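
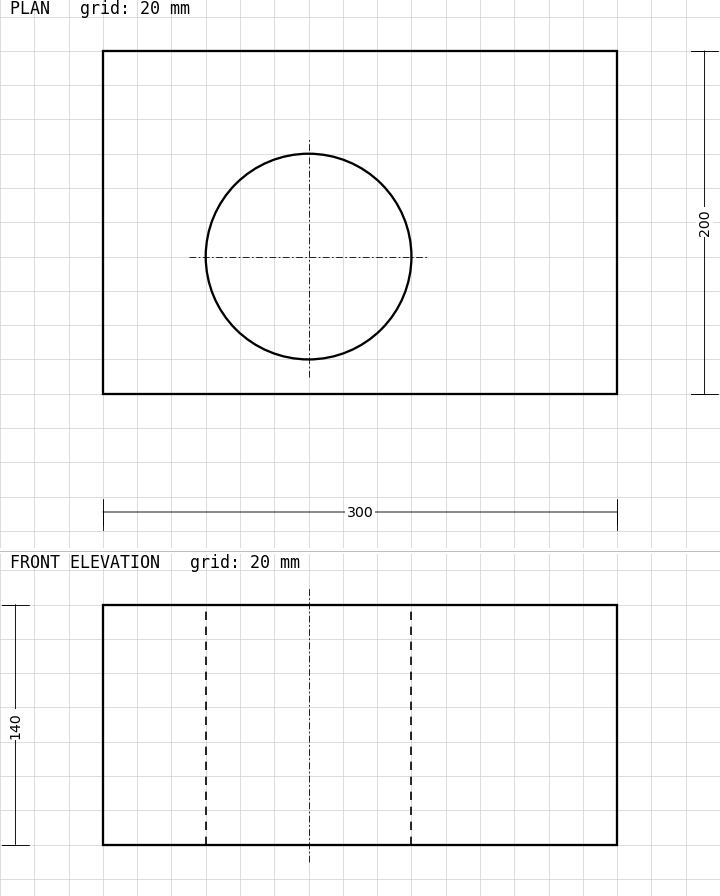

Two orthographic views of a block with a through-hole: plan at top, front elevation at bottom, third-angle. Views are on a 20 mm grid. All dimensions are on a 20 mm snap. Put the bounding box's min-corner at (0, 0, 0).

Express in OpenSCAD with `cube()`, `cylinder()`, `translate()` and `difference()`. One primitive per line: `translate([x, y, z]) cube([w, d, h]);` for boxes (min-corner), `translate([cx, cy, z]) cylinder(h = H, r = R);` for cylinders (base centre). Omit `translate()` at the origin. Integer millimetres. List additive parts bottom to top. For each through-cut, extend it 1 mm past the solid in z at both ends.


difference() {
  cube([300, 200, 140]);
  translate([120, 80, -1]) cylinder(h = 142, r = 60);
}


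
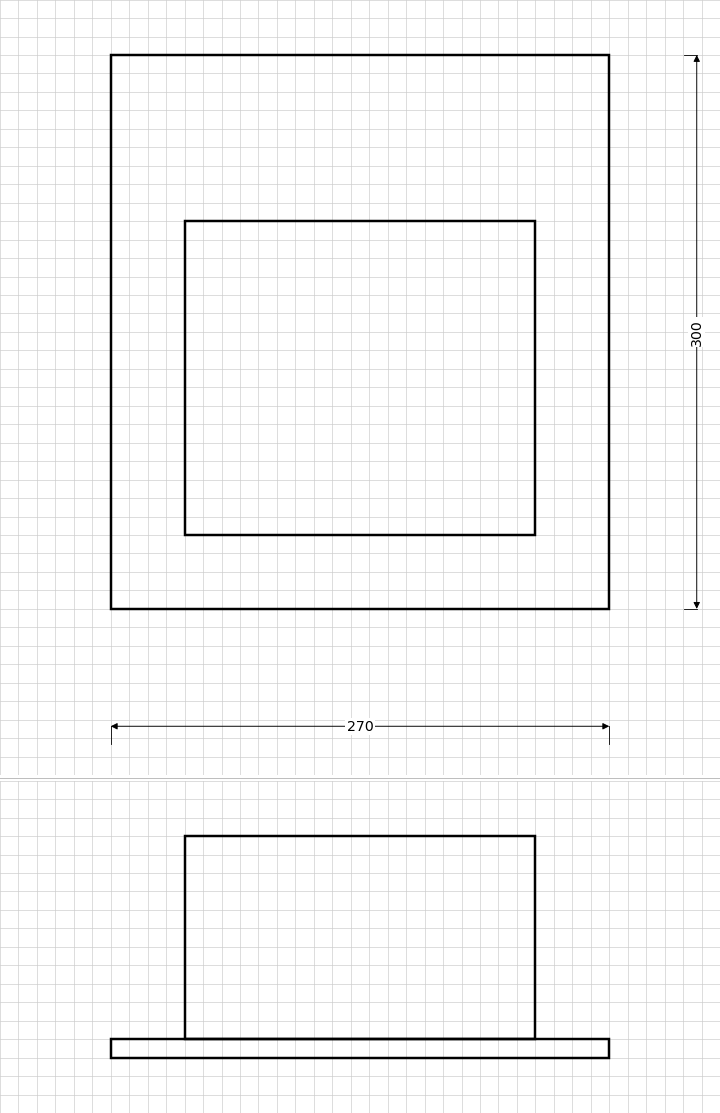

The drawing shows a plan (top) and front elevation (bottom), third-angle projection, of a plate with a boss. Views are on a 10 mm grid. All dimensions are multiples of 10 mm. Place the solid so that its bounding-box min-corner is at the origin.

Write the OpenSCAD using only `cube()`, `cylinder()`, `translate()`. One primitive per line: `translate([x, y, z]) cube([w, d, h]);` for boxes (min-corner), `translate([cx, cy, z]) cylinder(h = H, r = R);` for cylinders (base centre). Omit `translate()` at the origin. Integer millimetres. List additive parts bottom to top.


cube([270, 300, 10]);
translate([40, 40, 10]) cube([190, 170, 110]);


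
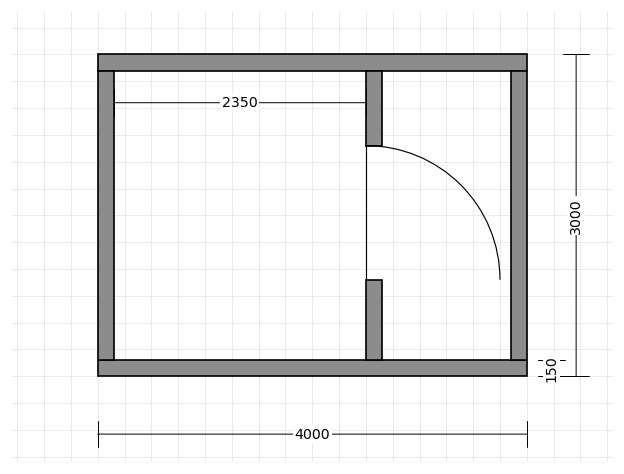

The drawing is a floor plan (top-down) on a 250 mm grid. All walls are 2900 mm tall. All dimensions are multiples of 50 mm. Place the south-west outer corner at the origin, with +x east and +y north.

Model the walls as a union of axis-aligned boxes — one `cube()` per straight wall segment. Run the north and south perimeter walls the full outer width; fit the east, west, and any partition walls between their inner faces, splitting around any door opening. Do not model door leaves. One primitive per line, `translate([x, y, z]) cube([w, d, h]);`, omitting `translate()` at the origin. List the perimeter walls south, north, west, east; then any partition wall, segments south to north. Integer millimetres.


cube([4000, 150, 2900]);
translate([0, 2850, 0]) cube([4000, 150, 2900]);
translate([0, 150, 0]) cube([150, 2700, 2900]);
translate([3850, 150, 0]) cube([150, 2700, 2900]);
translate([2500, 150, 0]) cube([150, 750, 2900]);
translate([2500, 2150, 0]) cube([150, 700, 2900]);


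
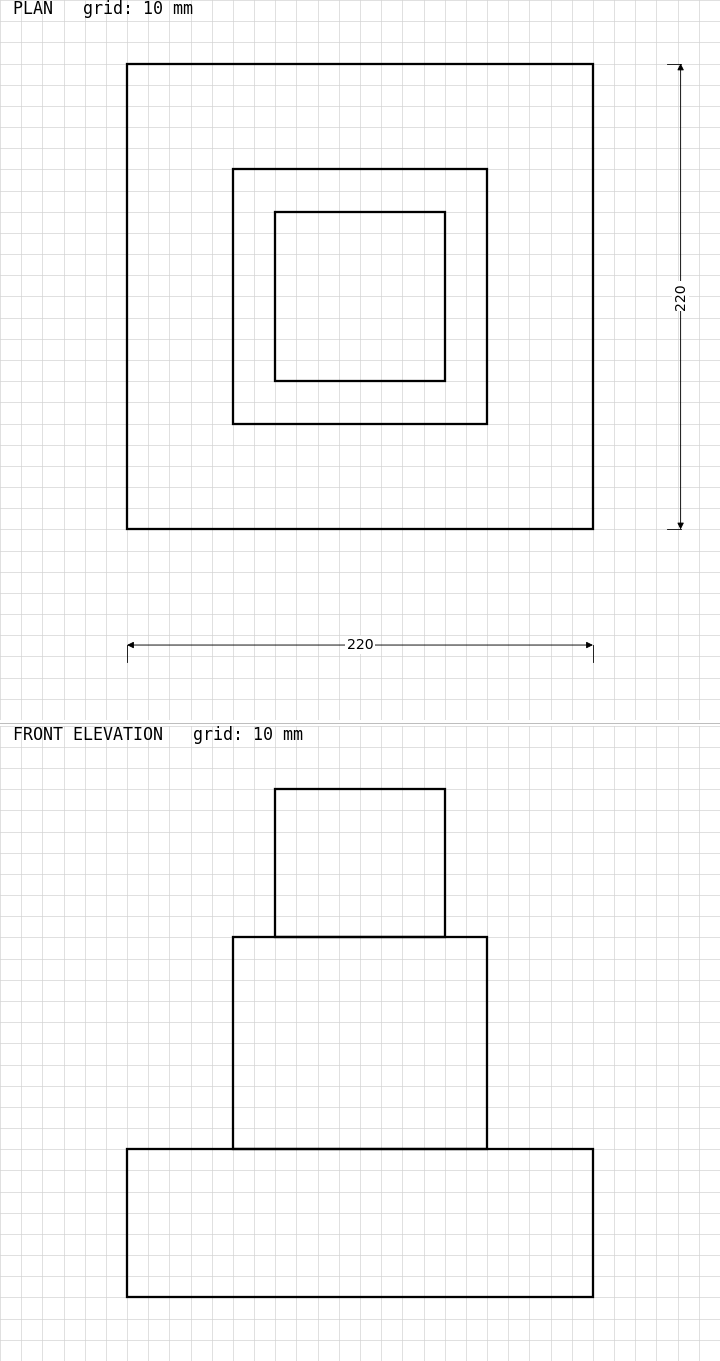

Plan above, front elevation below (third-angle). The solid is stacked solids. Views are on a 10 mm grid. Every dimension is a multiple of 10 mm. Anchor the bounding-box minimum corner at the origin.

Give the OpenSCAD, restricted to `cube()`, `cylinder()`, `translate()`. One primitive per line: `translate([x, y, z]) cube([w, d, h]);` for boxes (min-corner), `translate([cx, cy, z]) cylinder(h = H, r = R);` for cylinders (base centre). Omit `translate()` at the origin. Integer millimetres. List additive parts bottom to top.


cube([220, 220, 70]);
translate([50, 50, 70]) cube([120, 120, 100]);
translate([70, 70, 170]) cube([80, 80, 70]);


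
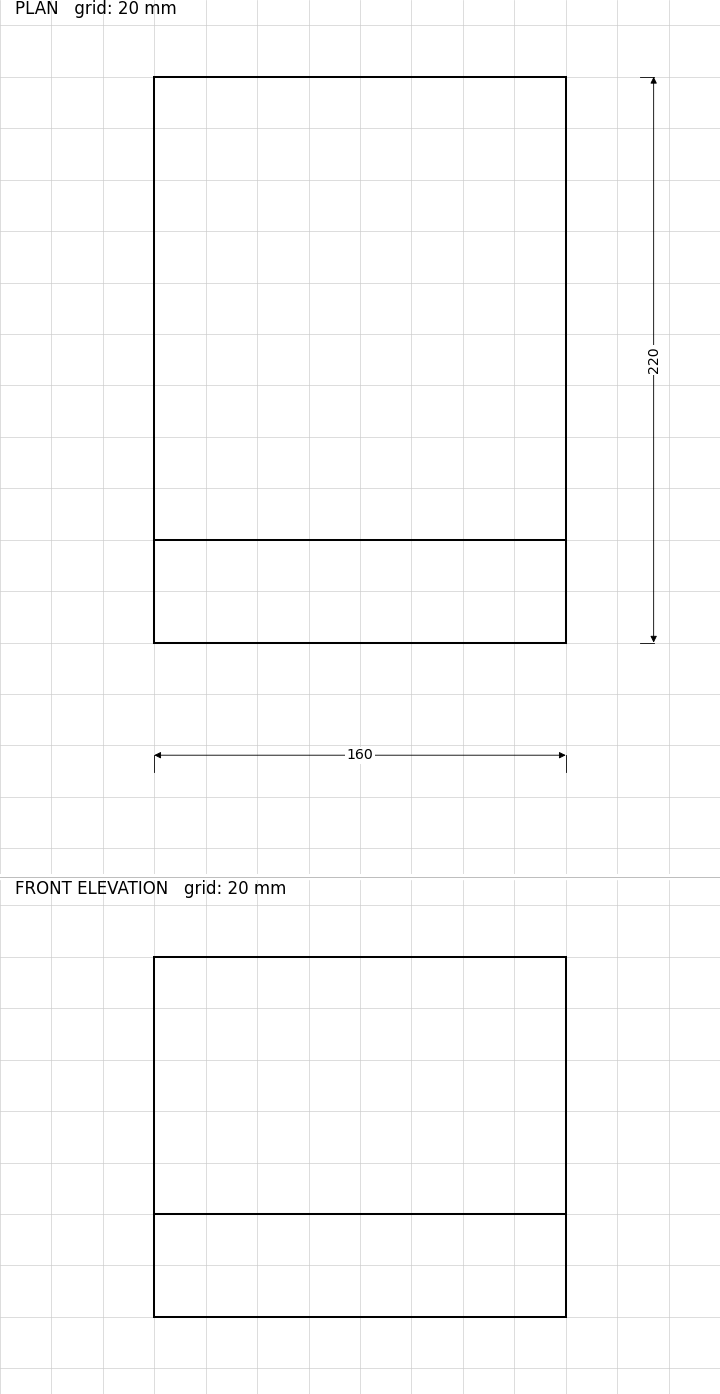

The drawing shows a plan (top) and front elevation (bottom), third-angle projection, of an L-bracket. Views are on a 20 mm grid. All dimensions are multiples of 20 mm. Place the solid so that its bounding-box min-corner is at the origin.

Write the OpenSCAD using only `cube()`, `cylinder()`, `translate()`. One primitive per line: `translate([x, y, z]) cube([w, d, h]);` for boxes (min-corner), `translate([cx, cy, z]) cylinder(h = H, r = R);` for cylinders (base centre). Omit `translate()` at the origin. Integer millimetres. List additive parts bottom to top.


cube([160, 220, 40]);
translate([0, 0, 40]) cube([160, 40, 100]);


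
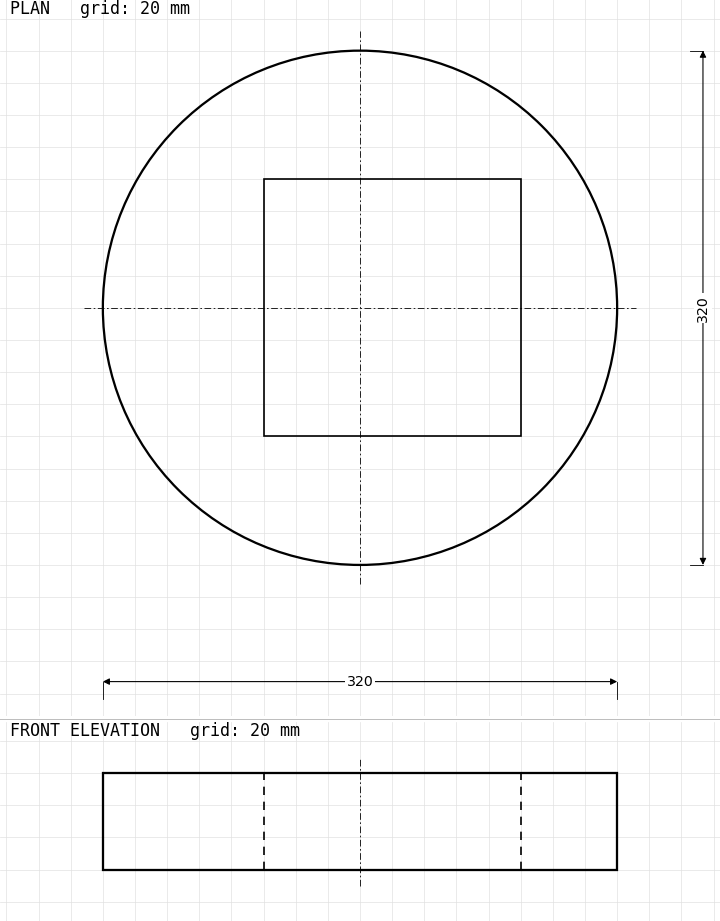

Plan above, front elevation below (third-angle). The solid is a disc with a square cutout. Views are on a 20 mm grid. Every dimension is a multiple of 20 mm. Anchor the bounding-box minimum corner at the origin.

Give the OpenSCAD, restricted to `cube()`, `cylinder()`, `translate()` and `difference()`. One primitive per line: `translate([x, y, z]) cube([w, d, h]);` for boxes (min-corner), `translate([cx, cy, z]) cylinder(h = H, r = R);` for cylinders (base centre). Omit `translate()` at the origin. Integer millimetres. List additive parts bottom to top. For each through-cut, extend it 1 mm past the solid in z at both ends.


difference() {
  translate([160, 160, 0]) cylinder(h = 60, r = 160);
  translate([100, 80, -1]) cube([160, 160, 62]);
}


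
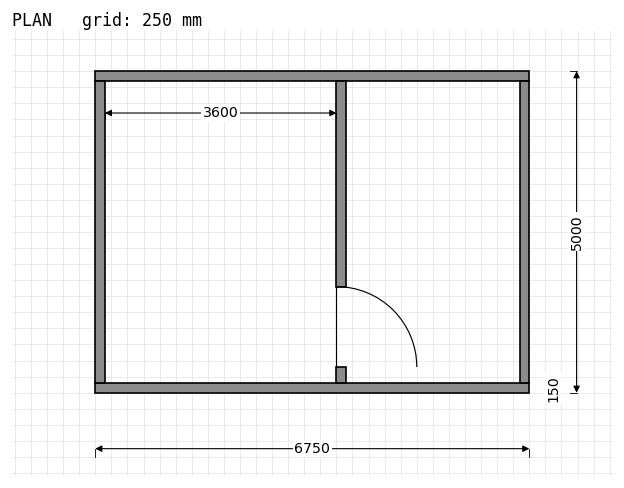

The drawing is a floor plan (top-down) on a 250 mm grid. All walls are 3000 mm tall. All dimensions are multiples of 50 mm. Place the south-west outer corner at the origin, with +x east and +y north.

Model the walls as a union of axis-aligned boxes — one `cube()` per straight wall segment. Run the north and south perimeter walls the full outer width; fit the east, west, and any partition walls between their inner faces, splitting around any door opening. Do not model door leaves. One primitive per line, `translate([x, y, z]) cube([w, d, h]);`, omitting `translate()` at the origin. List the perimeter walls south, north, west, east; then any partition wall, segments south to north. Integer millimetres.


cube([6750, 150, 3000]);
translate([0, 4850, 0]) cube([6750, 150, 3000]);
translate([0, 150, 0]) cube([150, 4700, 3000]);
translate([6600, 150, 0]) cube([150, 4700, 3000]);
translate([3750, 150, 0]) cube([150, 250, 3000]);
translate([3750, 1650, 0]) cube([150, 3200, 3000]);


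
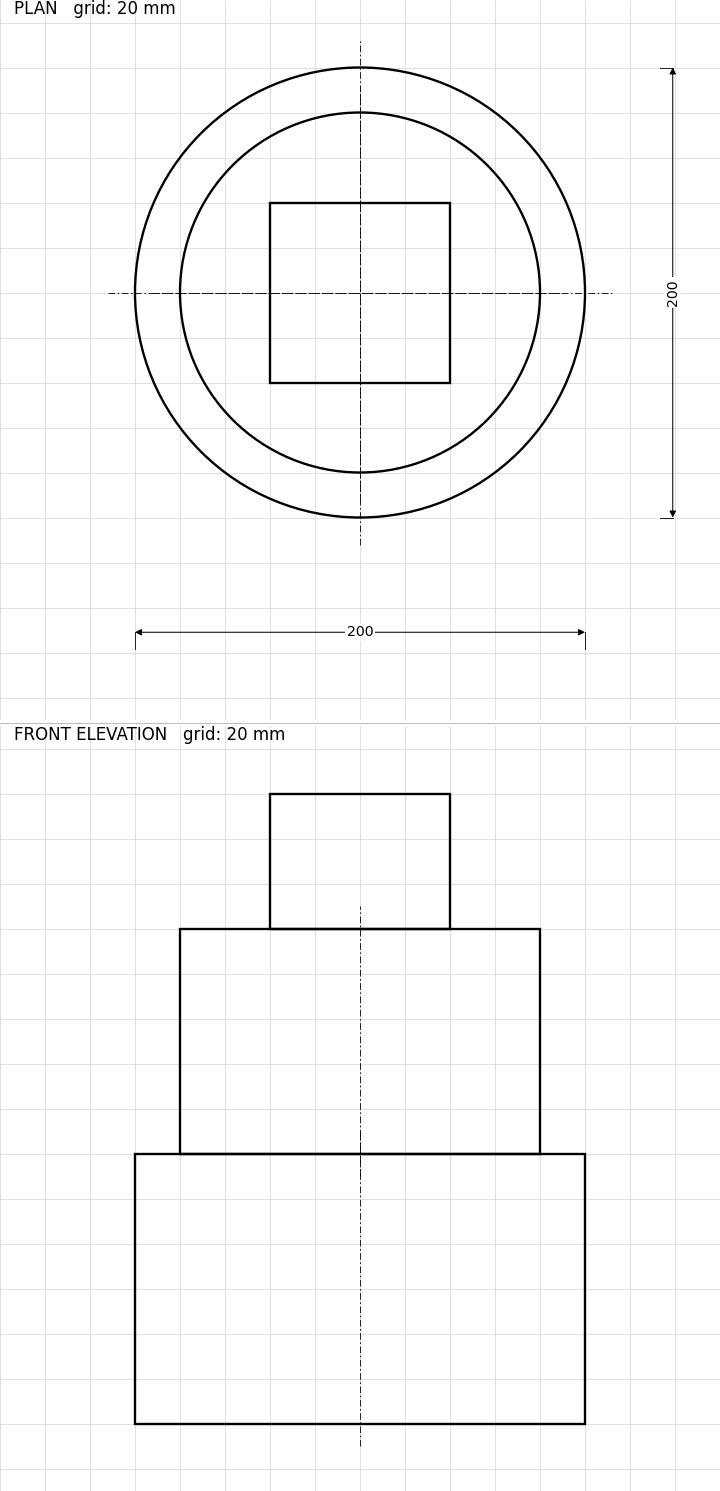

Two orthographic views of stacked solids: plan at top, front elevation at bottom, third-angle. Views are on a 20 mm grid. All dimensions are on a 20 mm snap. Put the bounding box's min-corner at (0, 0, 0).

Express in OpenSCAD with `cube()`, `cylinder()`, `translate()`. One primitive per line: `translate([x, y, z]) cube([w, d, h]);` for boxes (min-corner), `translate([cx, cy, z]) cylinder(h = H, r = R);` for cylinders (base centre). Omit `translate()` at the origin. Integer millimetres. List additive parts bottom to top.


translate([100, 100, 0]) cylinder(h = 120, r = 100);
translate([100, 100, 120]) cylinder(h = 100, r = 80);
translate([60, 60, 220]) cube([80, 80, 60]);


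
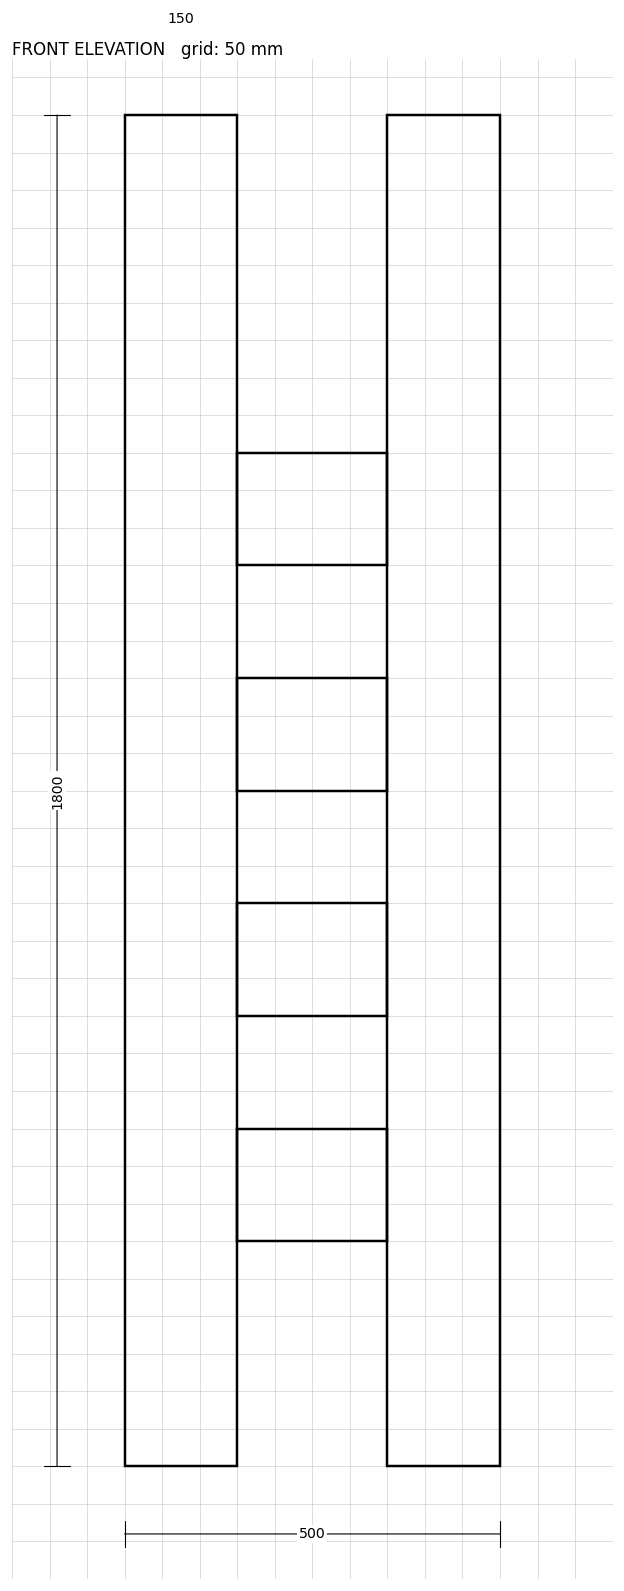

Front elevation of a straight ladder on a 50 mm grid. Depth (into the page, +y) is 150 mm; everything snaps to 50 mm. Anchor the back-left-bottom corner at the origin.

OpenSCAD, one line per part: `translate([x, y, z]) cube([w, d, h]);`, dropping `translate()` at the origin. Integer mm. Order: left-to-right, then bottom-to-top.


cube([150, 150, 1800]);
translate([150, 0, 300]) cube([200, 150, 150]);
translate([150, 0, 600]) cube([200, 150, 150]);
translate([150, 0, 900]) cube([200, 150, 150]);
translate([150, 0, 1200]) cube([200, 150, 150]);
translate([350, 0, 0]) cube([150, 150, 1800]);


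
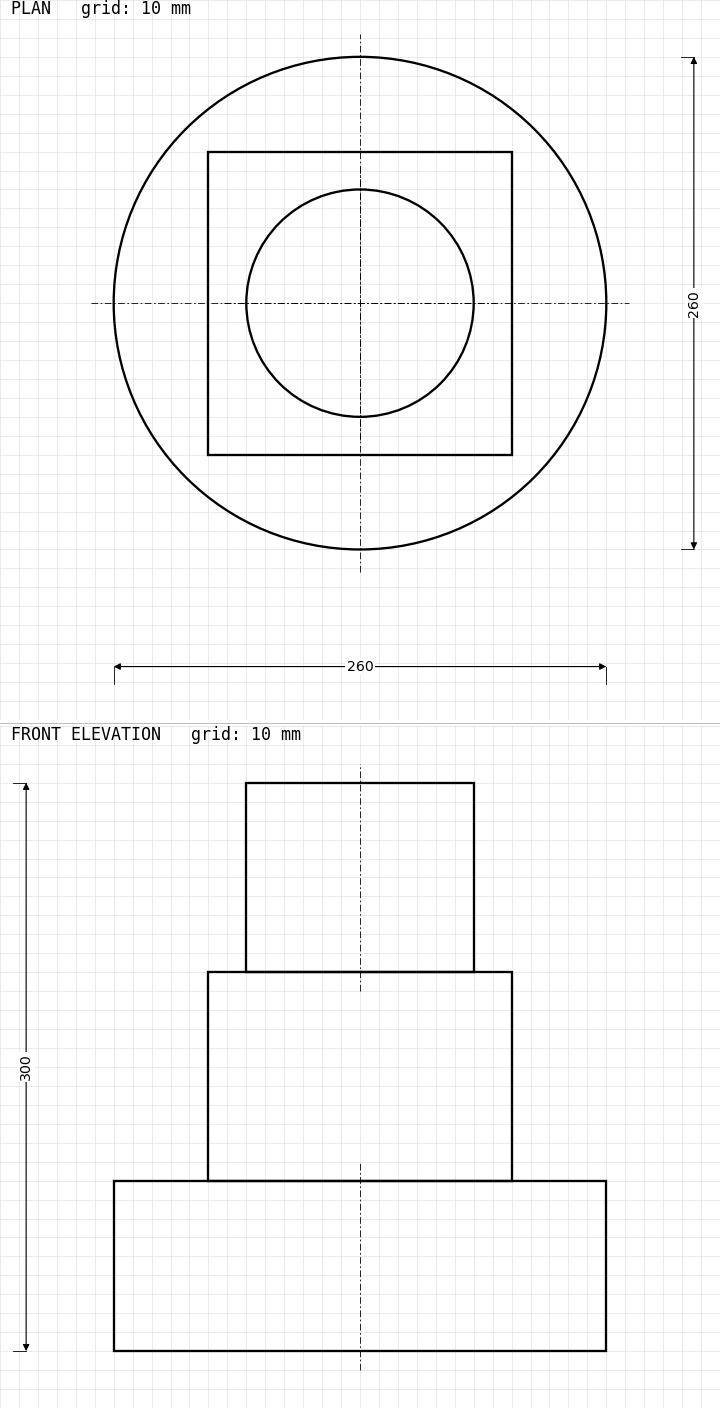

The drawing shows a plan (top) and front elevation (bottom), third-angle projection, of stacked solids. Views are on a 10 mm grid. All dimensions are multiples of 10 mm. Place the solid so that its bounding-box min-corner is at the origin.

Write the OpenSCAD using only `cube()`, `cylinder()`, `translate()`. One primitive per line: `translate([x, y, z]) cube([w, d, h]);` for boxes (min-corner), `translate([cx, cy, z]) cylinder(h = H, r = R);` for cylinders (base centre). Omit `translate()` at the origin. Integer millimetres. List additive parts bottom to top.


translate([130, 130, 0]) cylinder(h = 90, r = 130);
translate([50, 50, 90]) cube([160, 160, 110]);
translate([130, 130, 200]) cylinder(h = 100, r = 60);


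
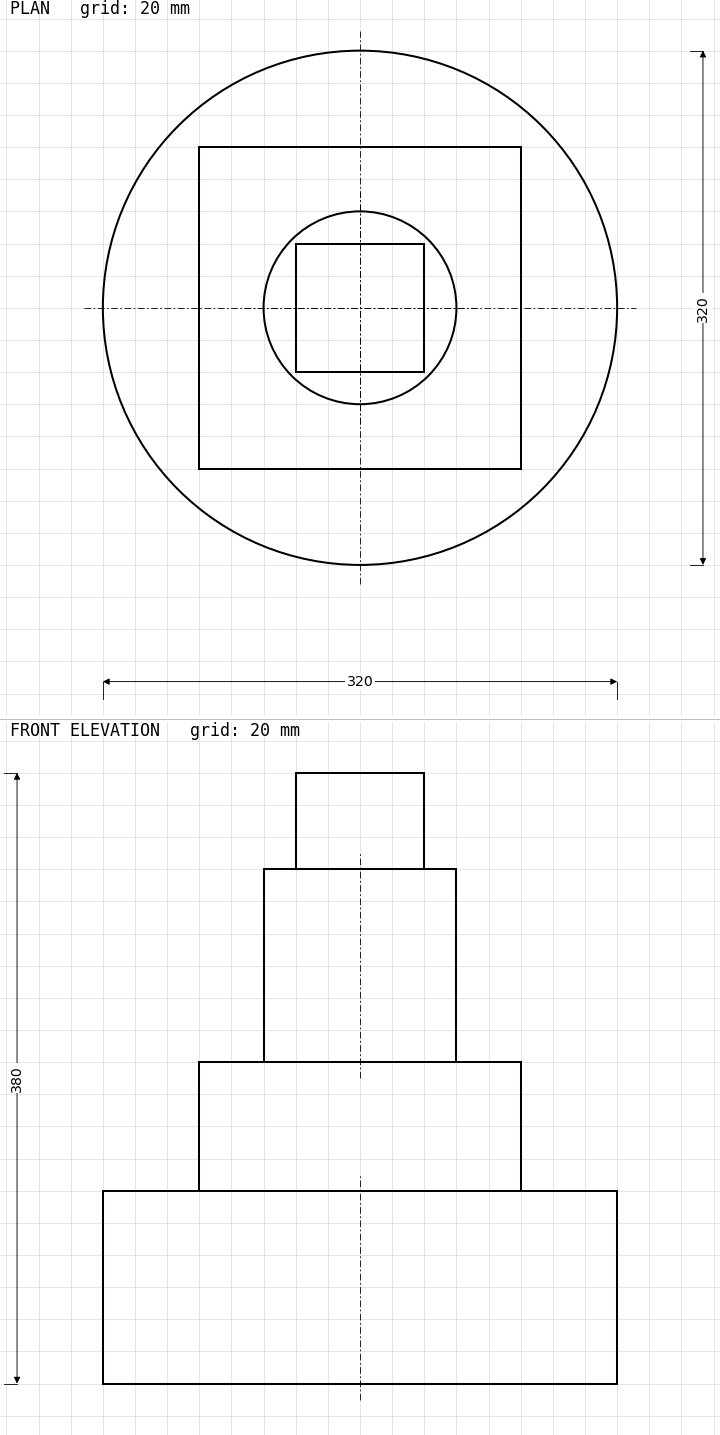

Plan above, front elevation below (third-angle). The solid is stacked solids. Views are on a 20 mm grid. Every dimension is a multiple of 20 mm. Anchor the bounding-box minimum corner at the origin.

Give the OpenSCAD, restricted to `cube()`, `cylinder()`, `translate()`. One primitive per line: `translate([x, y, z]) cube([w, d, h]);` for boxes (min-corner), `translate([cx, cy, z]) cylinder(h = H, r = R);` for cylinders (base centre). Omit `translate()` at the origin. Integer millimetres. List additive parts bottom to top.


translate([160, 160, 0]) cylinder(h = 120, r = 160);
translate([60, 60, 120]) cube([200, 200, 80]);
translate([160, 160, 200]) cylinder(h = 120, r = 60);
translate([120, 120, 320]) cube([80, 80, 60]);


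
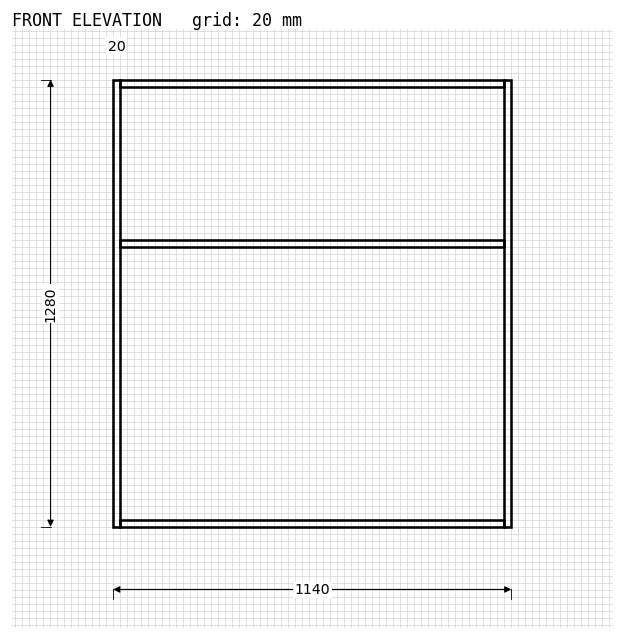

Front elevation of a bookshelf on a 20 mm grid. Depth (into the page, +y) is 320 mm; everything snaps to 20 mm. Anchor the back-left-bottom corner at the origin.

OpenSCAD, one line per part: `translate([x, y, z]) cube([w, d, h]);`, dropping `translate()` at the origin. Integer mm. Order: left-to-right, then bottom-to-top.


cube([20, 320, 1280]);
translate([20, 0, 0]) cube([1100, 320, 20]);
translate([20, 0, 800]) cube([1100, 320, 20]);
translate([20, 0, 1260]) cube([1100, 320, 20]);
translate([1120, 0, 0]) cube([20, 320, 1280]);


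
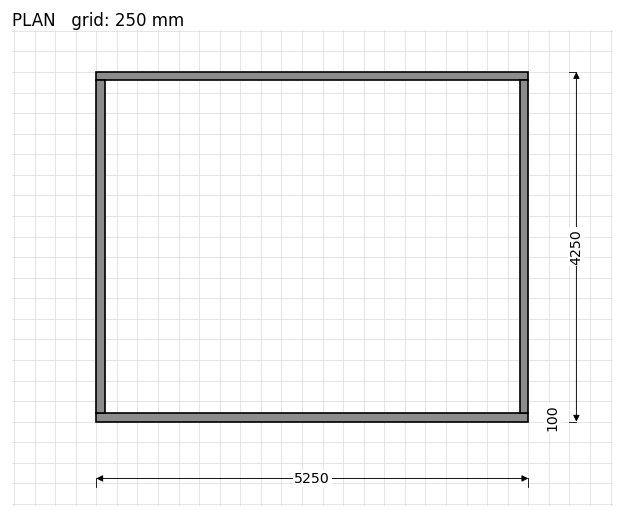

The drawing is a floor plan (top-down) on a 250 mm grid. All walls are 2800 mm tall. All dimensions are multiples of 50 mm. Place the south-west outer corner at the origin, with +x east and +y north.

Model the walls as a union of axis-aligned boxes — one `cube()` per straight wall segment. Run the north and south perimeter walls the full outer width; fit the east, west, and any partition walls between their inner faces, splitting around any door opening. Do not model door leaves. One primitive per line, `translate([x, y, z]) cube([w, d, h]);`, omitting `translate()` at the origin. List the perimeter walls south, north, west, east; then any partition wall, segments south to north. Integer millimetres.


cube([5250, 100, 2800]);
translate([0, 4150, 0]) cube([5250, 100, 2800]);
translate([0, 100, 0]) cube([100, 4050, 2800]);
translate([5150, 100, 0]) cube([100, 4050, 2800]);


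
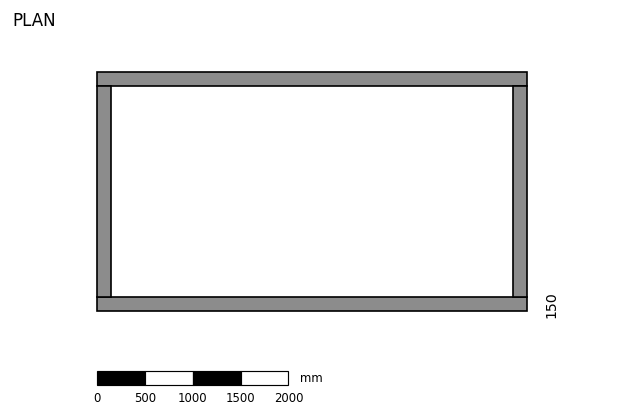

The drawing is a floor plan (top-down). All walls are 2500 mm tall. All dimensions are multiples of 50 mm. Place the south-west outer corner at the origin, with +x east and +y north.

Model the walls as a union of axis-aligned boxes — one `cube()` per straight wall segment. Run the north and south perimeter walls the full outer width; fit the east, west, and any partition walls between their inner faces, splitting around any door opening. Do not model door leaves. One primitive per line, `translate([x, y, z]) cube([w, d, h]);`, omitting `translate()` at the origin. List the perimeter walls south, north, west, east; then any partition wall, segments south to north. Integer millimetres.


cube([4500, 150, 2500]);
translate([0, 2350, 0]) cube([4500, 150, 2500]);
translate([0, 150, 0]) cube([150, 2200, 2500]);
translate([4350, 150, 0]) cube([150, 2200, 2500]);


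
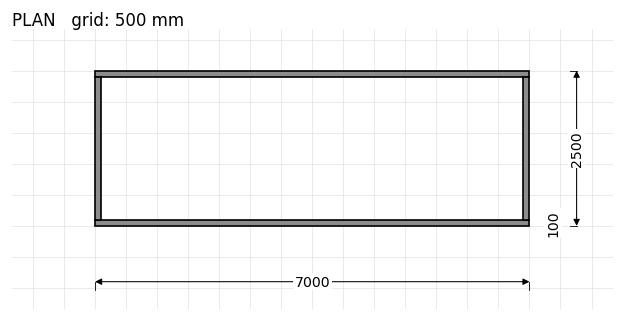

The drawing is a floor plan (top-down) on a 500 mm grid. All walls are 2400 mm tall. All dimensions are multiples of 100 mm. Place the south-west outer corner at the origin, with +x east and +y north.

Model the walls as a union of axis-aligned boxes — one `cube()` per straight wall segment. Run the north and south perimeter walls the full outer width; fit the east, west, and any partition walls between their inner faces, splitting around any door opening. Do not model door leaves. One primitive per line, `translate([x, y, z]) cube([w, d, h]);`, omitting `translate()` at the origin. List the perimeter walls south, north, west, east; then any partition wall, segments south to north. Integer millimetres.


cube([7000, 100, 2400]);
translate([0, 2400, 0]) cube([7000, 100, 2400]);
translate([0, 100, 0]) cube([100, 2300, 2400]);
translate([6900, 100, 0]) cube([100, 2300, 2400]);


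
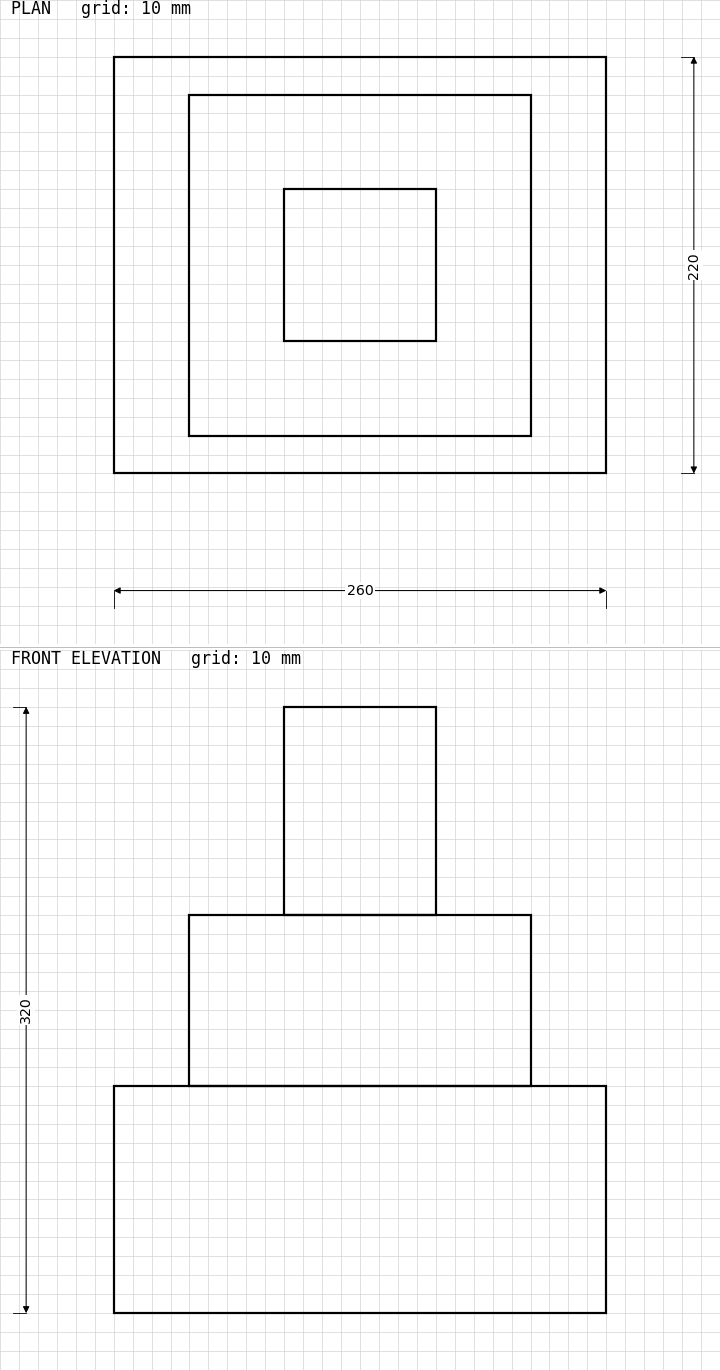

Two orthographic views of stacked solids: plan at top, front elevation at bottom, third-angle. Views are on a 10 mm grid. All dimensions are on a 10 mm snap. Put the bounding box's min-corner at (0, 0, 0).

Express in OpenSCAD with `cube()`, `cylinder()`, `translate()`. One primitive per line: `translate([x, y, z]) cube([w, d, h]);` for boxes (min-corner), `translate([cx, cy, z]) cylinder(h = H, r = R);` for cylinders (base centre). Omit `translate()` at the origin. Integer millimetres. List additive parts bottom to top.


cube([260, 220, 120]);
translate([40, 20, 120]) cube([180, 180, 90]);
translate([90, 70, 210]) cube([80, 80, 110]);


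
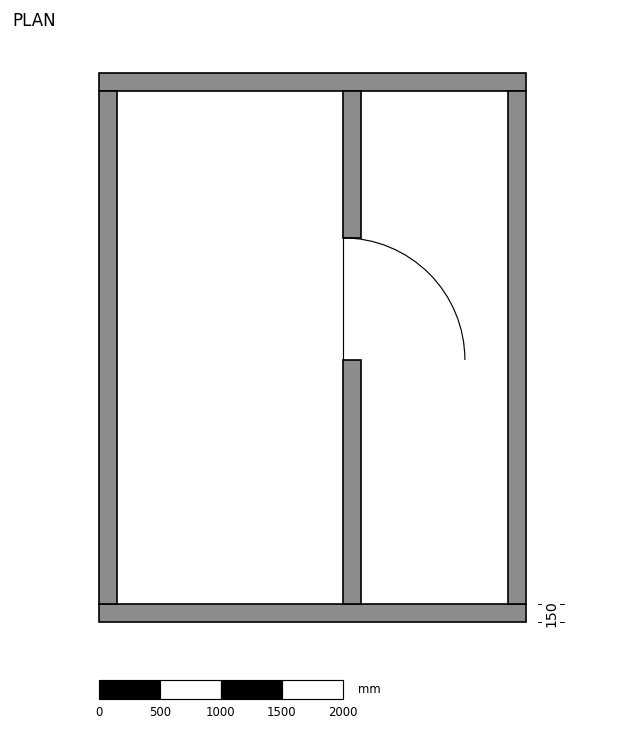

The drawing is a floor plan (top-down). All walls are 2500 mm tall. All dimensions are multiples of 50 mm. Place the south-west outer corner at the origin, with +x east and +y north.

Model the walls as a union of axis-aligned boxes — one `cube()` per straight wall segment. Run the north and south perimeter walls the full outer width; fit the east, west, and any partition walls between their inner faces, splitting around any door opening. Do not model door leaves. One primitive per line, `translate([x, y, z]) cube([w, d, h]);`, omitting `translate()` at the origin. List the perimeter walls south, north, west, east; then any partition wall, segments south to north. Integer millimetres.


cube([3500, 150, 2500]);
translate([0, 4350, 0]) cube([3500, 150, 2500]);
translate([0, 150, 0]) cube([150, 4200, 2500]);
translate([3350, 150, 0]) cube([150, 4200, 2500]);
translate([2000, 150, 0]) cube([150, 2000, 2500]);
translate([2000, 3150, 0]) cube([150, 1200, 2500]);


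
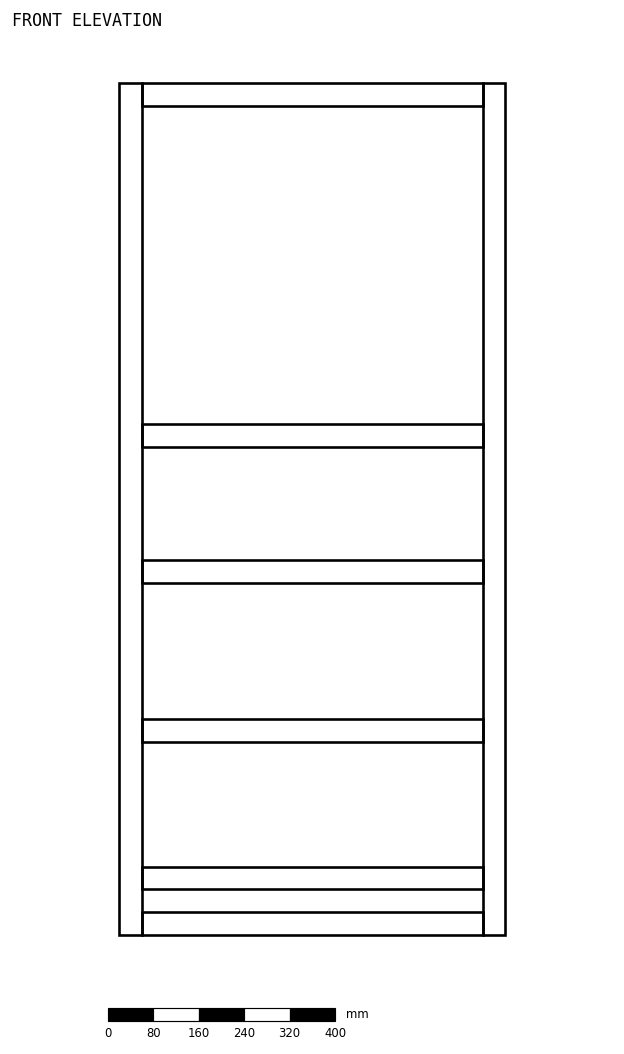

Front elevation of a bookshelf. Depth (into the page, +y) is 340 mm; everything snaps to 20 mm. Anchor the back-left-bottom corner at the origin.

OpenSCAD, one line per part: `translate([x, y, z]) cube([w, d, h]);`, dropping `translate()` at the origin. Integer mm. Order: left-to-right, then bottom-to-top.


cube([40, 340, 1500]);
translate([40, 0, 0]) cube([600, 340, 40]);
translate([40, 0, 80]) cube([600, 340, 40]);
translate([40, 0, 340]) cube([600, 340, 40]);
translate([40, 0, 620]) cube([600, 340, 40]);
translate([40, 0, 860]) cube([600, 340, 40]);
translate([40, 0, 1460]) cube([600, 340, 40]);
translate([640, 0, 0]) cube([40, 340, 1500]);


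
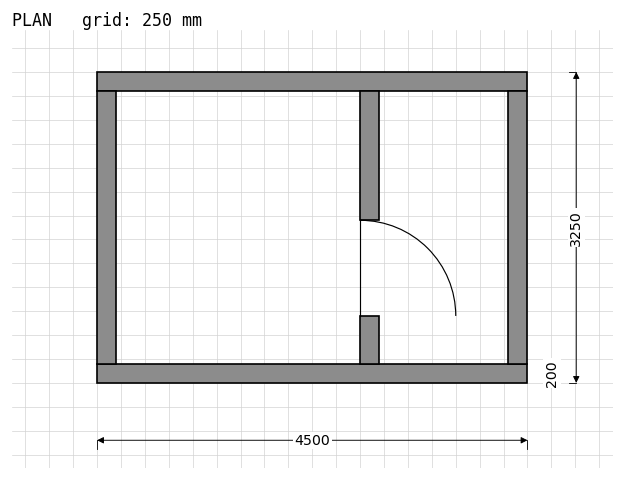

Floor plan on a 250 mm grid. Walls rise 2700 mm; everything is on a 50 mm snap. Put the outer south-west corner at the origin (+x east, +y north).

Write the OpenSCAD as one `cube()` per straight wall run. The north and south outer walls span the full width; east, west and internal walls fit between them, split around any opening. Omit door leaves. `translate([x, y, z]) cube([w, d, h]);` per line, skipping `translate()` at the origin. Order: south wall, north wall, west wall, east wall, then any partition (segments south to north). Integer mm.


cube([4500, 200, 2700]);
translate([0, 3050, 0]) cube([4500, 200, 2700]);
translate([0, 200, 0]) cube([200, 2850, 2700]);
translate([4300, 200, 0]) cube([200, 2850, 2700]);
translate([2750, 200, 0]) cube([200, 500, 2700]);
translate([2750, 1700, 0]) cube([200, 1350, 2700]);


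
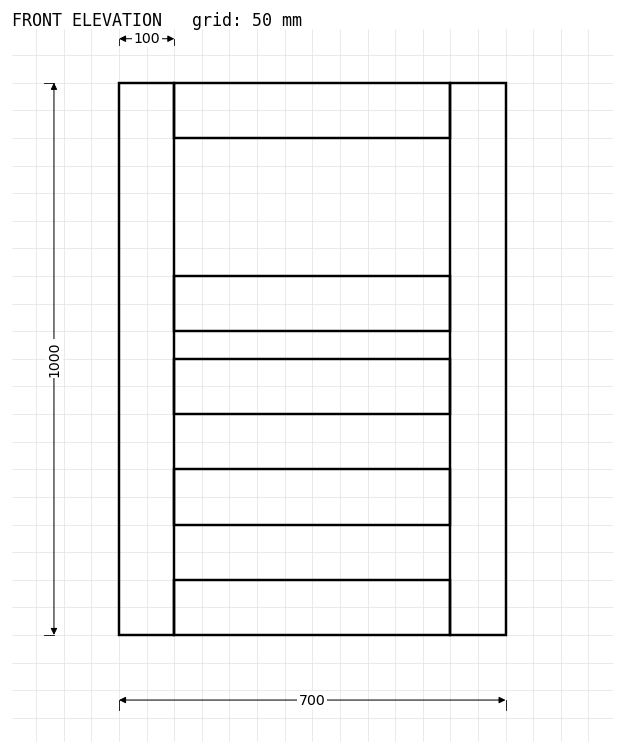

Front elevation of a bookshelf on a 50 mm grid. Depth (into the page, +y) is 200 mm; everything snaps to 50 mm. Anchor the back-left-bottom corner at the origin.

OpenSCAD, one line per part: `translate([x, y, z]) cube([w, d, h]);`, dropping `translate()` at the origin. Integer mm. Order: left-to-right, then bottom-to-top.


cube([100, 200, 1000]);
translate([100, 0, 0]) cube([500, 200, 100]);
translate([100, 0, 200]) cube([500, 200, 100]);
translate([100, 0, 400]) cube([500, 200, 100]);
translate([100, 0, 550]) cube([500, 200, 100]);
translate([100, 0, 900]) cube([500, 200, 100]);
translate([600, 0, 0]) cube([100, 200, 1000]);


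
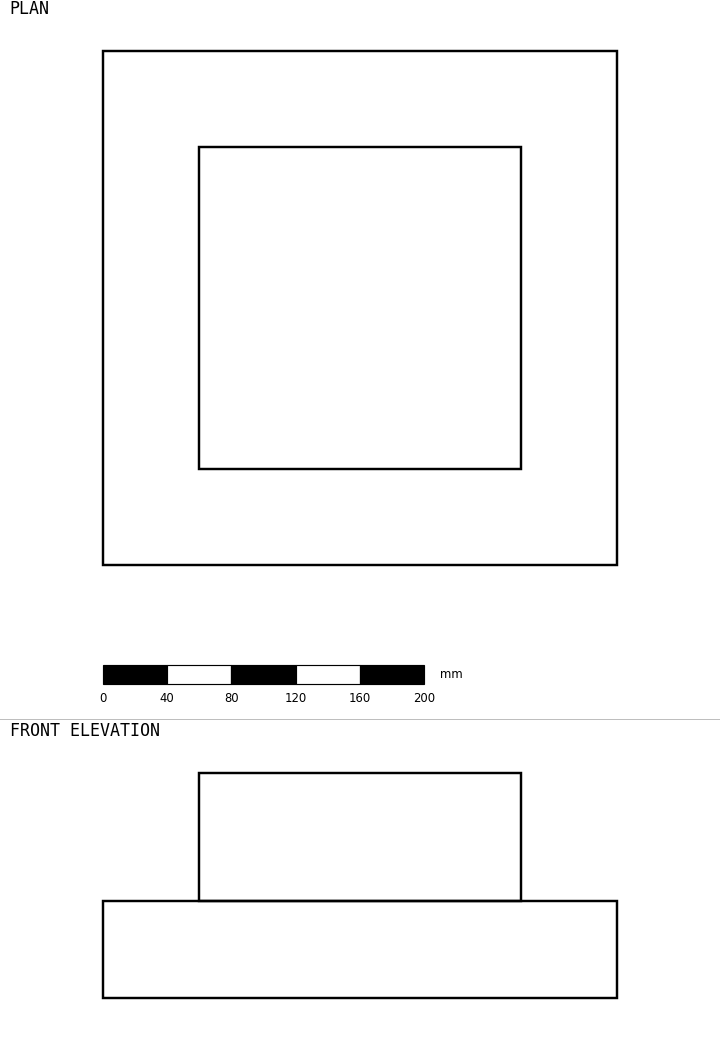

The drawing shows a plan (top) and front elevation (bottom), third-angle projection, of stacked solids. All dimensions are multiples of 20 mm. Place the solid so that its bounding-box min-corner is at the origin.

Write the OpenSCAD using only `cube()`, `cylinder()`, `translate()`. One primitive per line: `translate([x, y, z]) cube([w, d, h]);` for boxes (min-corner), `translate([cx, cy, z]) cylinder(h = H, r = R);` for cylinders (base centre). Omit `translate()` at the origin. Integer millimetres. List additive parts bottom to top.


cube([320, 320, 60]);
translate([60, 60, 60]) cube([200, 200, 80]);


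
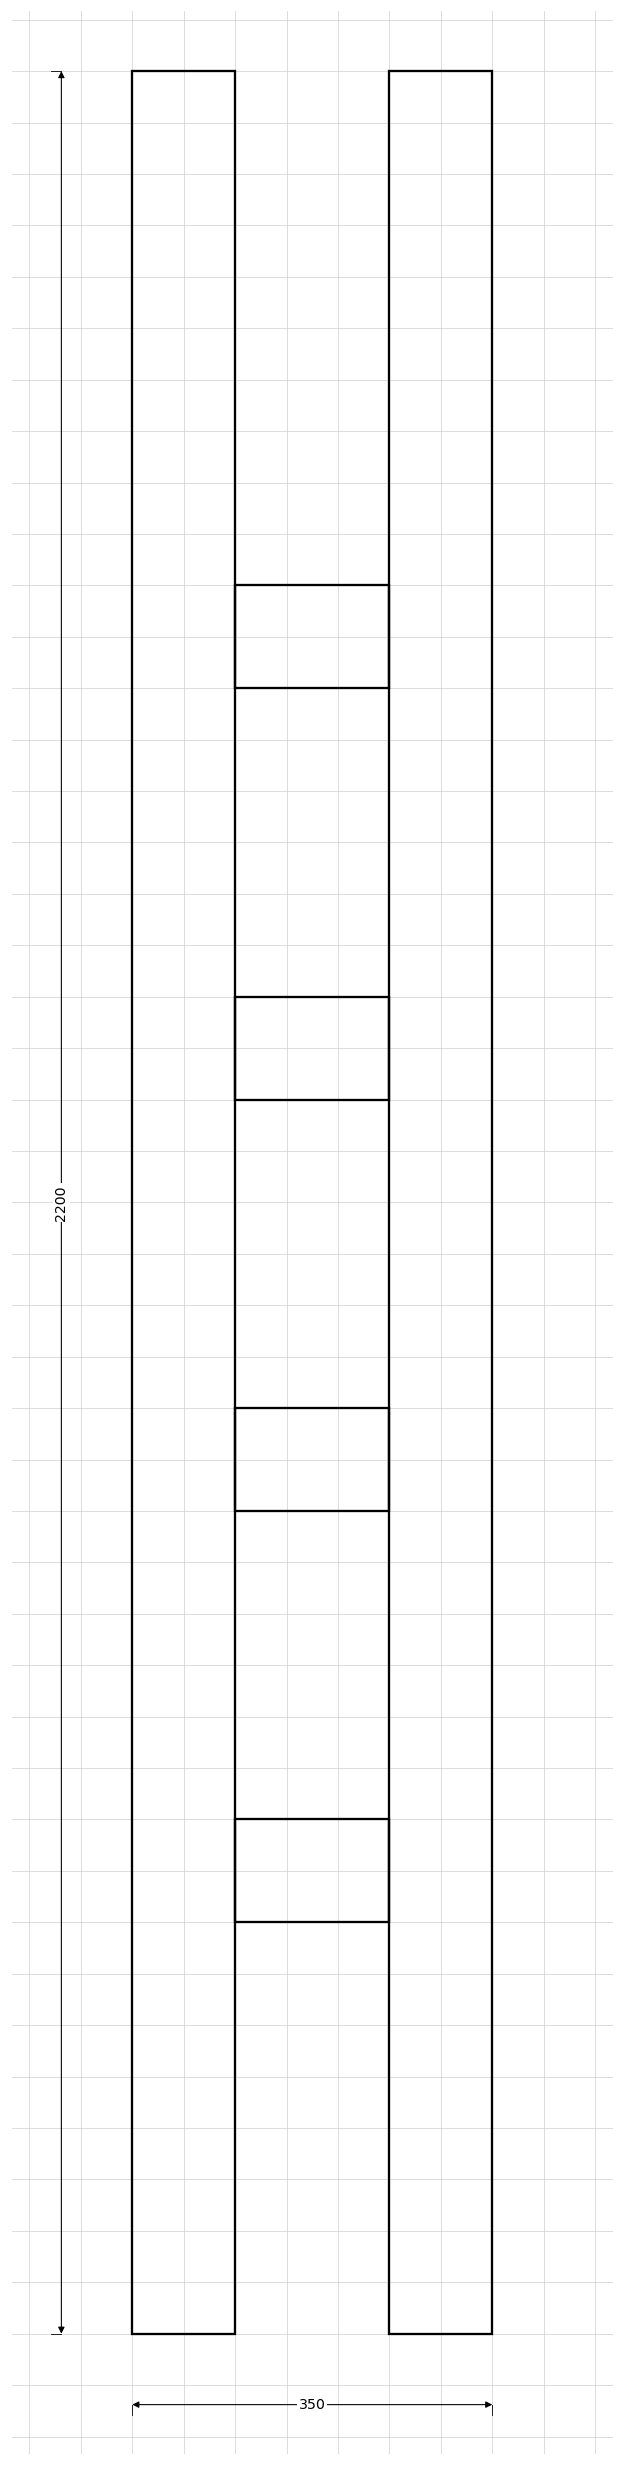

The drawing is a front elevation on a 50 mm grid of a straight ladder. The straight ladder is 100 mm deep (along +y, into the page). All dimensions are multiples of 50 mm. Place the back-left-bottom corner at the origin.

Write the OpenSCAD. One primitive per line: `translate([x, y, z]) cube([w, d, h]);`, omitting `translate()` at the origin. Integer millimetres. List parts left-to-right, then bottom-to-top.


cube([100, 100, 2200]);
translate([100, 0, 400]) cube([150, 100, 100]);
translate([100, 0, 800]) cube([150, 100, 100]);
translate([100, 0, 1200]) cube([150, 100, 100]);
translate([100, 0, 1600]) cube([150, 100, 100]);
translate([250, 0, 0]) cube([100, 100, 2200]);


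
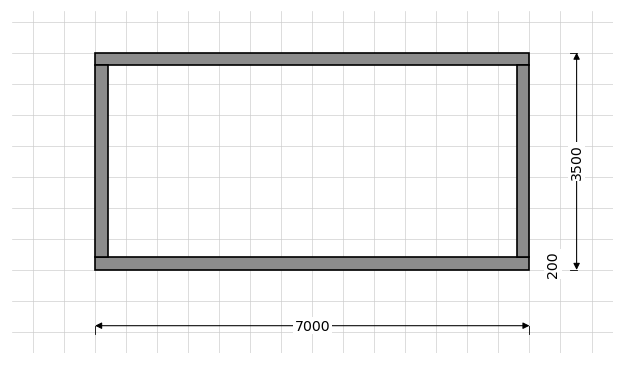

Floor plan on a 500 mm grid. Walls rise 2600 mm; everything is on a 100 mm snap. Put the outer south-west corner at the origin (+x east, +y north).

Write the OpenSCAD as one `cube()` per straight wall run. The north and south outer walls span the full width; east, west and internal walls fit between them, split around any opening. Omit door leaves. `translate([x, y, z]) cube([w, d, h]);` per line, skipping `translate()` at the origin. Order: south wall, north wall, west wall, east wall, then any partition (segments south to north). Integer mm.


cube([7000, 200, 2600]);
translate([0, 3300, 0]) cube([7000, 200, 2600]);
translate([0, 200, 0]) cube([200, 3100, 2600]);
translate([6800, 200, 0]) cube([200, 3100, 2600]);


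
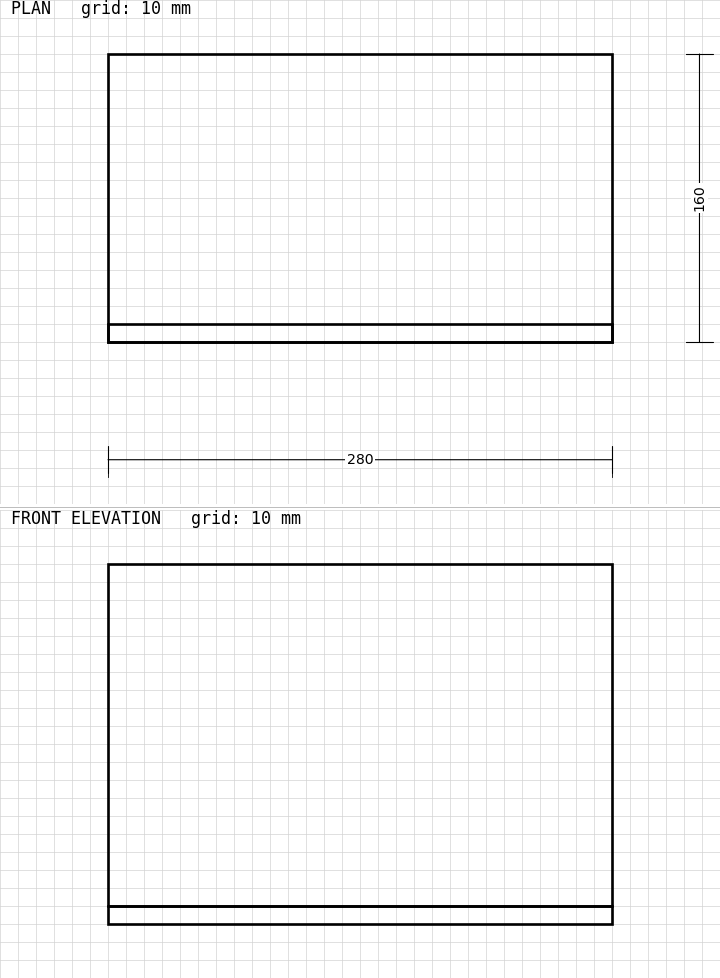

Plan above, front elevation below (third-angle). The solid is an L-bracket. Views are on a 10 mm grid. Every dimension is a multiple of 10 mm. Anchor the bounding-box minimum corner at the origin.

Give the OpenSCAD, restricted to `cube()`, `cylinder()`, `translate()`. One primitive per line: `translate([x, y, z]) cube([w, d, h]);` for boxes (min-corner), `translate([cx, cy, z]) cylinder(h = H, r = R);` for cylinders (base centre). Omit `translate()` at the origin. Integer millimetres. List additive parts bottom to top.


cube([280, 160, 10]);
translate([0, 0, 10]) cube([280, 10, 190]);


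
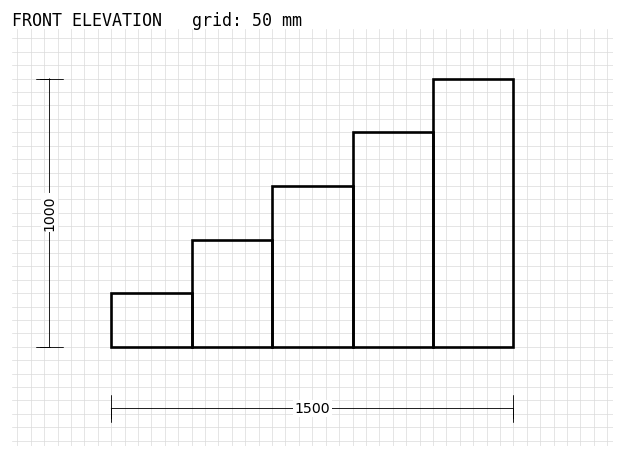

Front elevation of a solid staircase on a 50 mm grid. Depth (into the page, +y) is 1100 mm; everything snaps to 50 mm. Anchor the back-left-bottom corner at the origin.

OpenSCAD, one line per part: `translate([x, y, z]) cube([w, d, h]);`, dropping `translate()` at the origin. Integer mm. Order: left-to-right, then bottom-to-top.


cube([300, 1100, 200]);
translate([300, 0, 0]) cube([300, 1100, 400]);
translate([600, 0, 0]) cube([300, 1100, 600]);
translate([900, 0, 0]) cube([300, 1100, 800]);
translate([1200, 0, 0]) cube([300, 1100, 1000]);


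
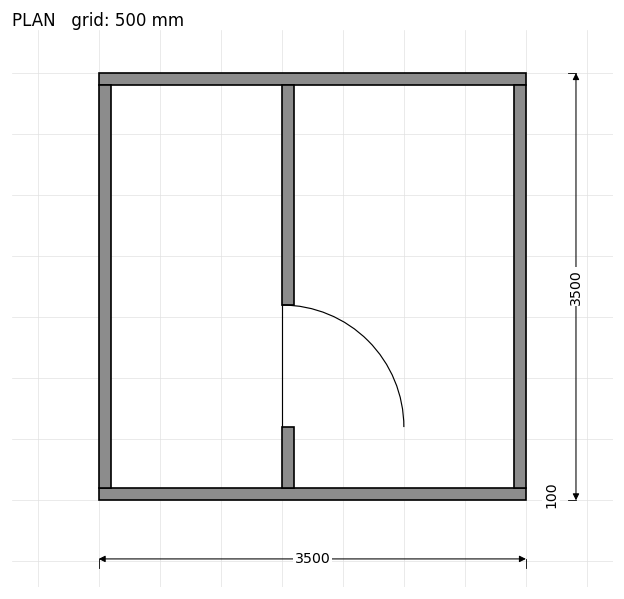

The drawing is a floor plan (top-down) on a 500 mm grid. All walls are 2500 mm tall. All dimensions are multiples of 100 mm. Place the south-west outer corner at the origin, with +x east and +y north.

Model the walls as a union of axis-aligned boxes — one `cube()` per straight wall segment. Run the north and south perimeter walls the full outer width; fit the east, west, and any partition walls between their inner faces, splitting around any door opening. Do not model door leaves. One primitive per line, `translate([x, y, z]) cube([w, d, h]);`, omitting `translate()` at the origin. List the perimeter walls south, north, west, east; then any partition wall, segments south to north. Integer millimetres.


cube([3500, 100, 2500]);
translate([0, 3400, 0]) cube([3500, 100, 2500]);
translate([0, 100, 0]) cube([100, 3300, 2500]);
translate([3400, 100, 0]) cube([100, 3300, 2500]);
translate([1500, 100, 0]) cube([100, 500, 2500]);
translate([1500, 1600, 0]) cube([100, 1800, 2500]);


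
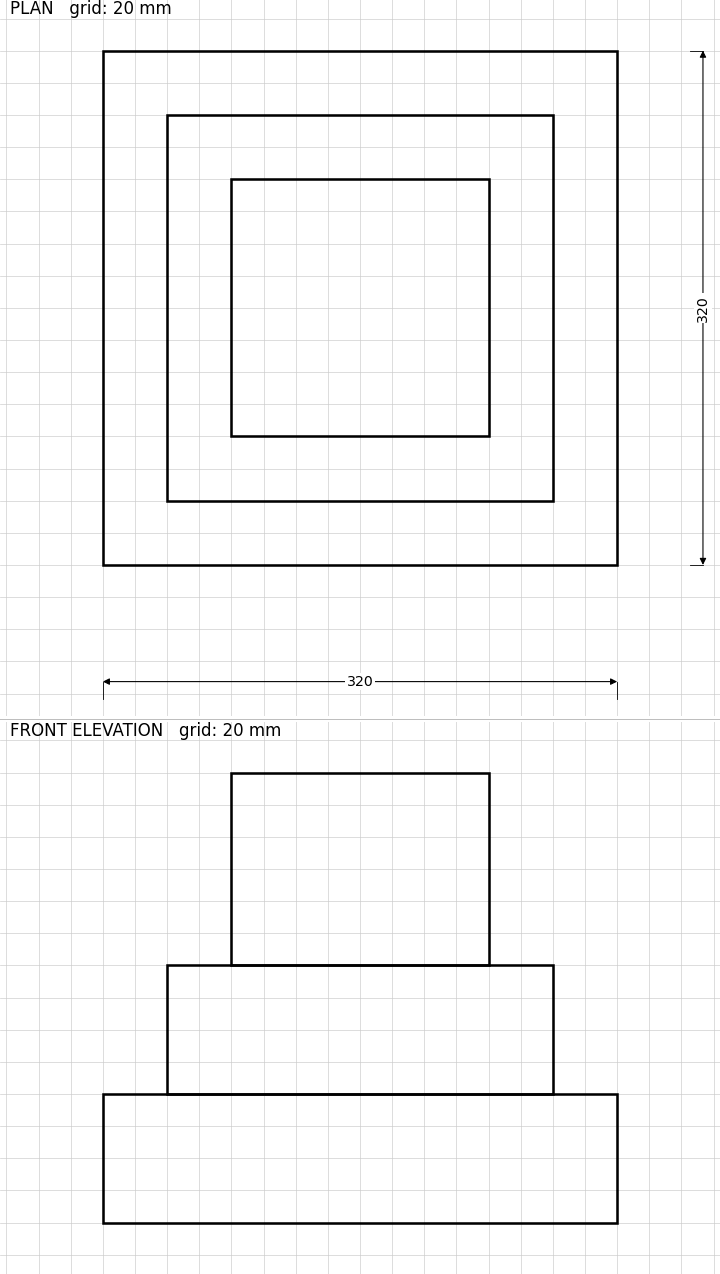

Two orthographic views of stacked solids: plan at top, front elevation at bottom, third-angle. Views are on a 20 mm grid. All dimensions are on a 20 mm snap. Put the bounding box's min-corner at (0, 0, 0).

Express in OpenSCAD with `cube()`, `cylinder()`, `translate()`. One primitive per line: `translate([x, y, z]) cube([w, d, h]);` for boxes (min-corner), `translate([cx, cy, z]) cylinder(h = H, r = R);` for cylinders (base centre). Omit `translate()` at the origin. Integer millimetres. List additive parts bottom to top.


cube([320, 320, 80]);
translate([40, 40, 80]) cube([240, 240, 80]);
translate([80, 80, 160]) cube([160, 160, 120]);


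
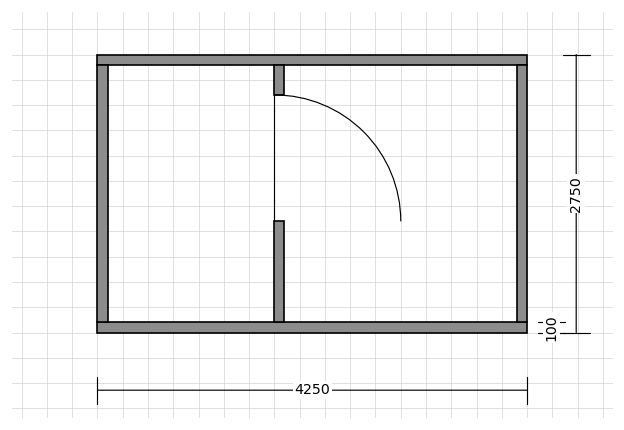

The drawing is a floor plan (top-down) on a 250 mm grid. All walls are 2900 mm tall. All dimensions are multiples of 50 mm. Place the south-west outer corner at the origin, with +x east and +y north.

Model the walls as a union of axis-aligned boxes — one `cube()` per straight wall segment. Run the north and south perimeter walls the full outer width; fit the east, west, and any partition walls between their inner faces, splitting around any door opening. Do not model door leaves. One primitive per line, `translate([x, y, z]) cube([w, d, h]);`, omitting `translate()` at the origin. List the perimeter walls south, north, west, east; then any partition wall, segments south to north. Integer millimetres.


cube([4250, 100, 2900]);
translate([0, 2650, 0]) cube([4250, 100, 2900]);
translate([0, 100, 0]) cube([100, 2550, 2900]);
translate([4150, 100, 0]) cube([100, 2550, 2900]);
translate([1750, 100, 0]) cube([100, 1000, 2900]);
translate([1750, 2350, 0]) cube([100, 300, 2900]);


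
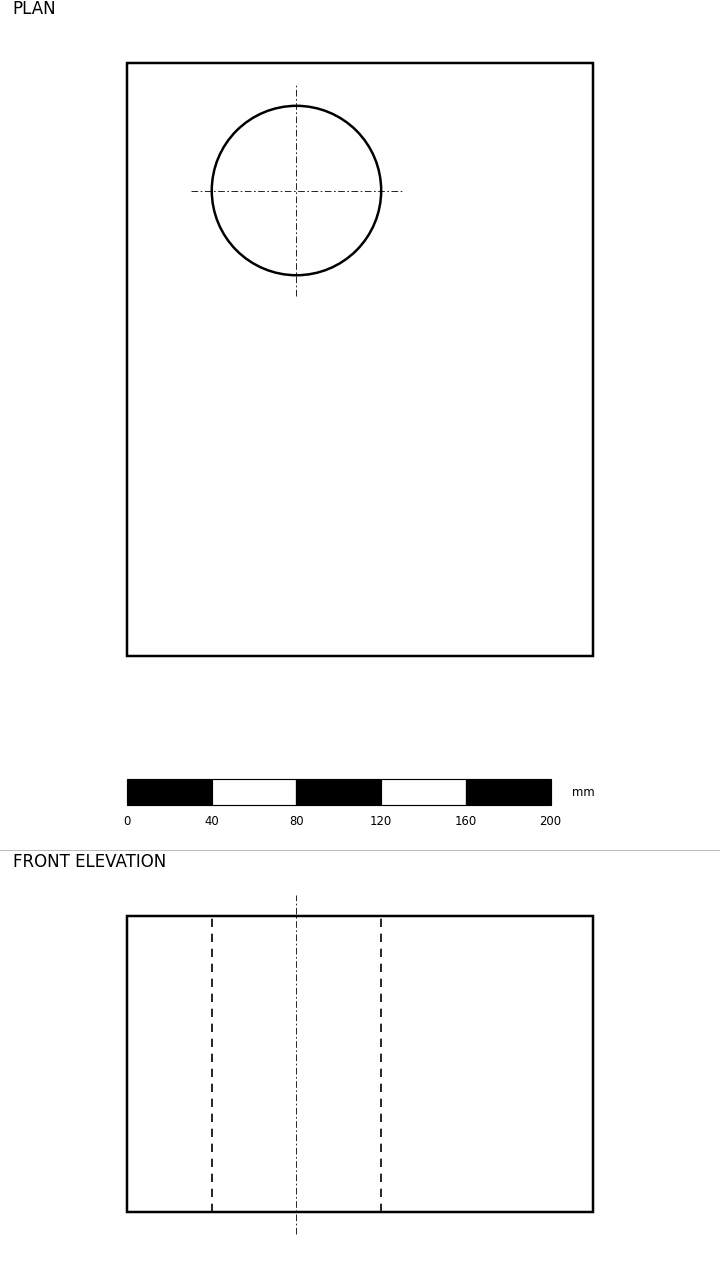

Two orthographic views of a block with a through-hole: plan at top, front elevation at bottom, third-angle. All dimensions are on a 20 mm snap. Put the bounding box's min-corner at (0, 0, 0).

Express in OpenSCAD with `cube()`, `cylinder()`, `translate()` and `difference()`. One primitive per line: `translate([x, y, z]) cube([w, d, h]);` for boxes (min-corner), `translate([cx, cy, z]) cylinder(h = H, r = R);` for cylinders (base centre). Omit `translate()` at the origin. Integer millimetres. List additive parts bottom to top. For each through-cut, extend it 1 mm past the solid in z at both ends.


difference() {
  cube([220, 280, 140]);
  translate([80, 220, -1]) cylinder(h = 142, r = 40);
}


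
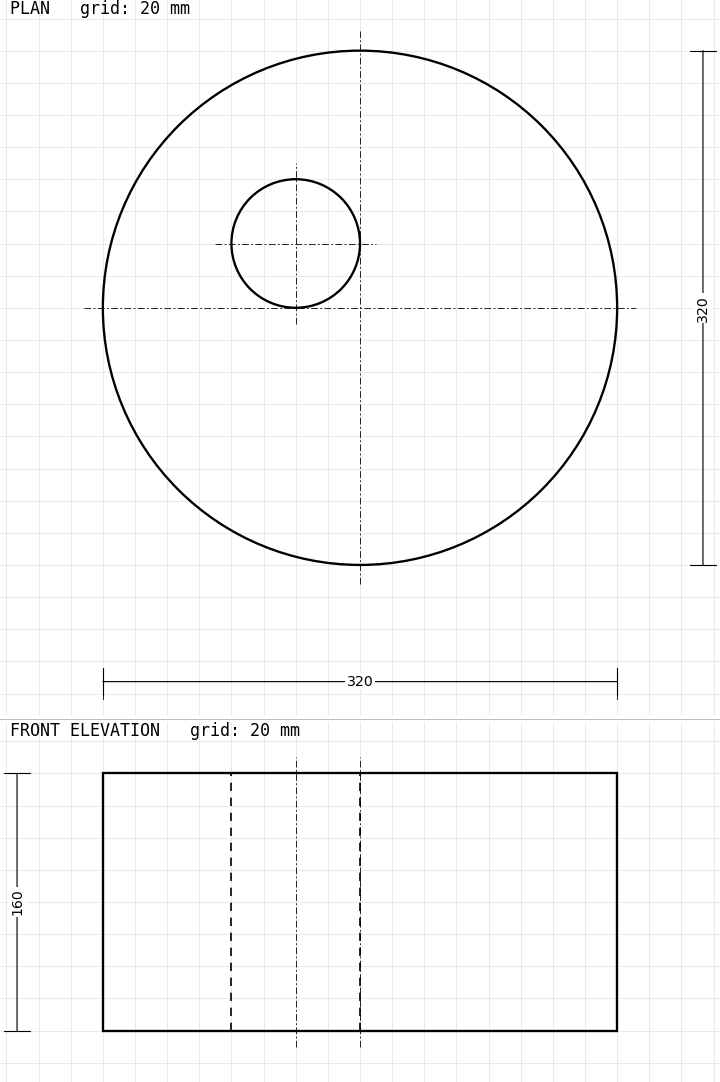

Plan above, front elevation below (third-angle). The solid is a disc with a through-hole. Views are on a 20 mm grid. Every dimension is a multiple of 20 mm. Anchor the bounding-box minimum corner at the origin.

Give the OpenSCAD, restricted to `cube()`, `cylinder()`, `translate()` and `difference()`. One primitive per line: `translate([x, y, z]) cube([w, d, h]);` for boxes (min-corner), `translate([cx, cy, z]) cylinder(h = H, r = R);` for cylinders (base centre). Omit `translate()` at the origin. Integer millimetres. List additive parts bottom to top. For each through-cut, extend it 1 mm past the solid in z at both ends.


difference() {
  translate([160, 160, 0]) cylinder(h = 160, r = 160);
  translate([120, 200, -1]) cylinder(h = 162, r = 40);
}


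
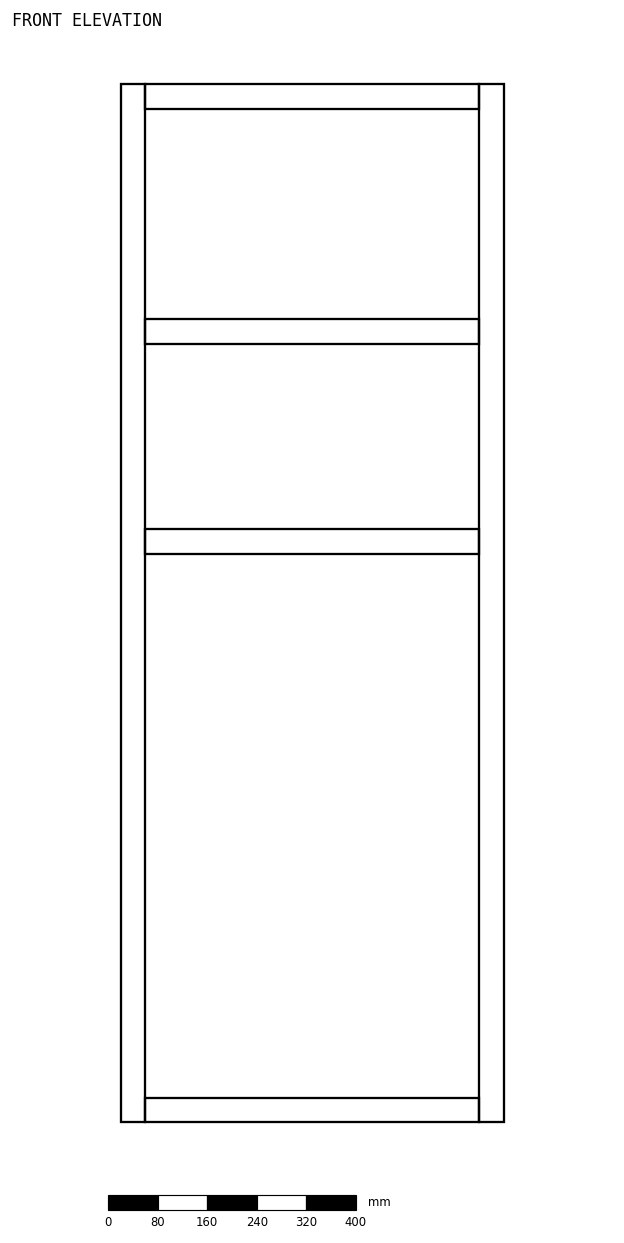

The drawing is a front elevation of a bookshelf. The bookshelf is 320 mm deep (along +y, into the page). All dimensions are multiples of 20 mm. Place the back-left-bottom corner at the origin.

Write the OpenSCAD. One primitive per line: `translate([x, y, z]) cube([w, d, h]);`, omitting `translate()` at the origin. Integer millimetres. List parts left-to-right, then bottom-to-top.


cube([40, 320, 1680]);
translate([40, 0, 0]) cube([540, 320, 40]);
translate([40, 0, 920]) cube([540, 320, 40]);
translate([40, 0, 1260]) cube([540, 320, 40]);
translate([40, 0, 1640]) cube([540, 320, 40]);
translate([580, 0, 0]) cube([40, 320, 1680]);


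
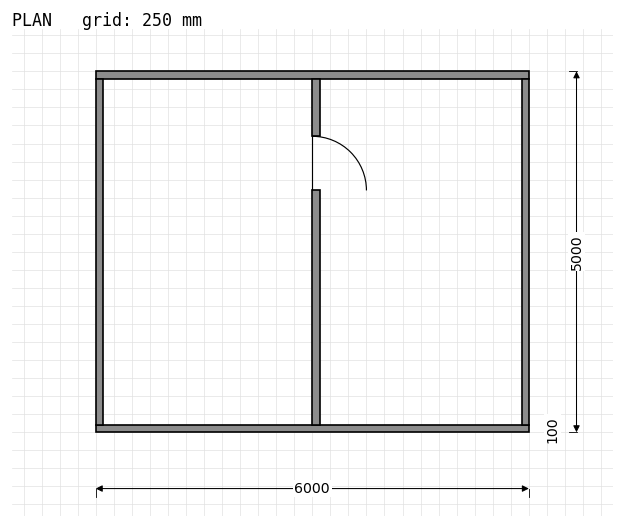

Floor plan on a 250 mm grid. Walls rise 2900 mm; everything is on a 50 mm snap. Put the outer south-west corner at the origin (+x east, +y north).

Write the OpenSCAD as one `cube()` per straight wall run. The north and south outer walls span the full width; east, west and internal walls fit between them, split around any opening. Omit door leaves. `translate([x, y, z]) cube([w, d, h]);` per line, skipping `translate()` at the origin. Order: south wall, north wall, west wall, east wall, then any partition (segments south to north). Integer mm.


cube([6000, 100, 2900]);
translate([0, 4900, 0]) cube([6000, 100, 2900]);
translate([0, 100, 0]) cube([100, 4800, 2900]);
translate([5900, 100, 0]) cube([100, 4800, 2900]);
translate([3000, 100, 0]) cube([100, 3250, 2900]);
translate([3000, 4100, 0]) cube([100, 800, 2900]);


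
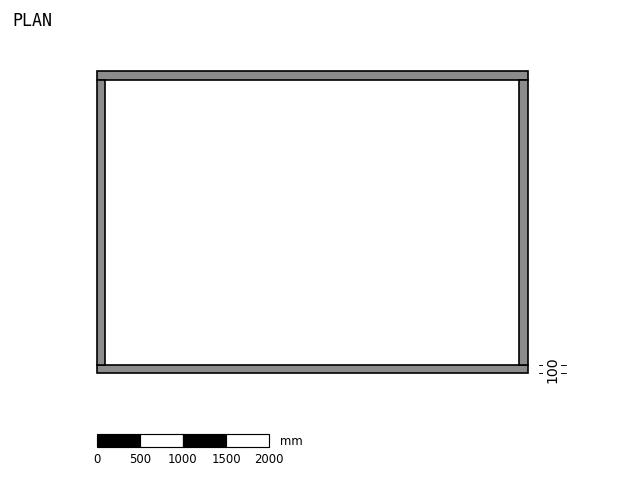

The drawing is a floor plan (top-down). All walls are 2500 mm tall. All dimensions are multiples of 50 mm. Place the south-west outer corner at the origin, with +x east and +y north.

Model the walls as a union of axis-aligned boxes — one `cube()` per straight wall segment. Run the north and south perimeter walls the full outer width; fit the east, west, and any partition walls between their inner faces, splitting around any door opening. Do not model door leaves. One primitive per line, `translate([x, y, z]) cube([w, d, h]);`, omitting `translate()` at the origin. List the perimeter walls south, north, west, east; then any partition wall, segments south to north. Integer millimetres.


cube([5000, 100, 2500]);
translate([0, 3400, 0]) cube([5000, 100, 2500]);
translate([0, 100, 0]) cube([100, 3300, 2500]);
translate([4900, 100, 0]) cube([100, 3300, 2500]);


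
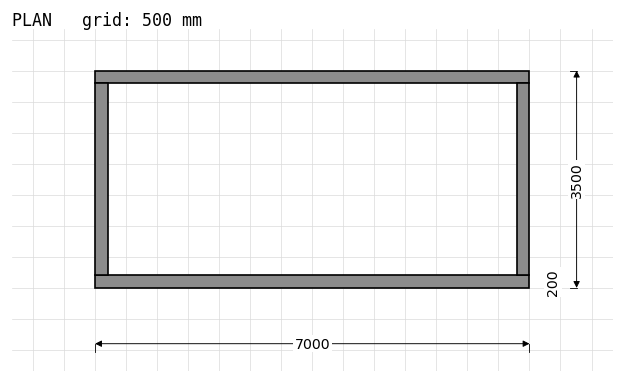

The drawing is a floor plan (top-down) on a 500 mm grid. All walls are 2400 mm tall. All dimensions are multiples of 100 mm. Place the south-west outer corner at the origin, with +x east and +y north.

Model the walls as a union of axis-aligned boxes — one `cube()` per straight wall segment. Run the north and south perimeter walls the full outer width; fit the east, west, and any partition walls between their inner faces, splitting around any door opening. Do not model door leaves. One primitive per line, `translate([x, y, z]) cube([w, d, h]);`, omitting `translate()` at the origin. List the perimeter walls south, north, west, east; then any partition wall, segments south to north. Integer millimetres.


cube([7000, 200, 2400]);
translate([0, 3300, 0]) cube([7000, 200, 2400]);
translate([0, 200, 0]) cube([200, 3100, 2400]);
translate([6800, 200, 0]) cube([200, 3100, 2400]);


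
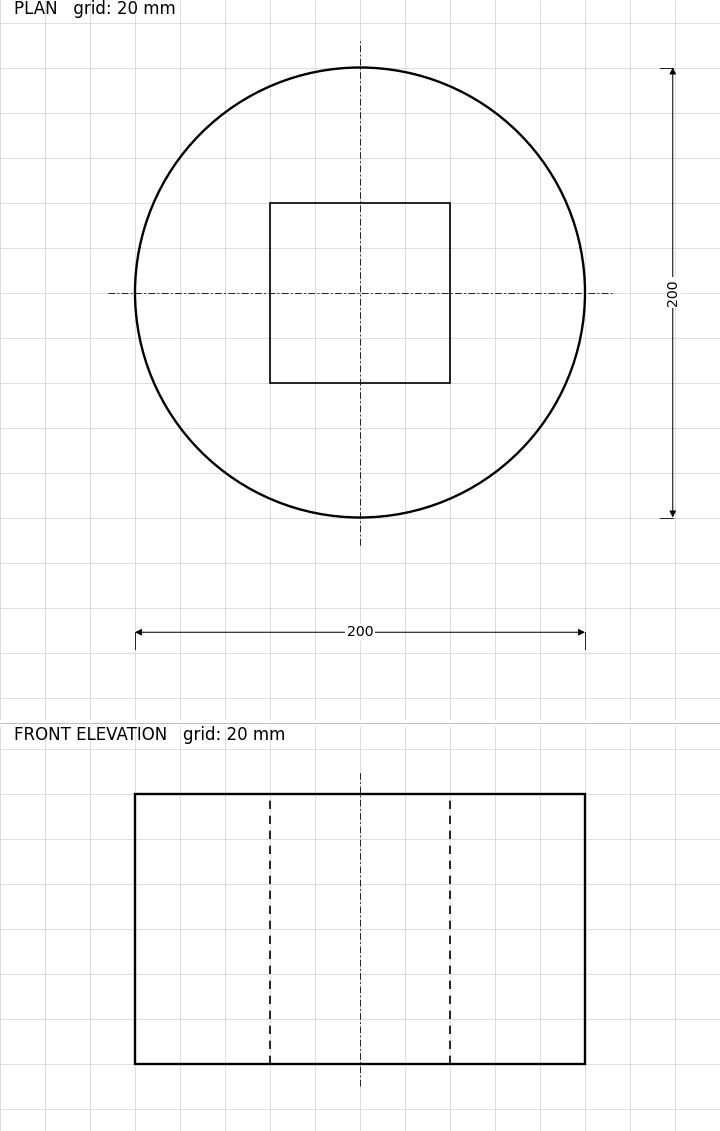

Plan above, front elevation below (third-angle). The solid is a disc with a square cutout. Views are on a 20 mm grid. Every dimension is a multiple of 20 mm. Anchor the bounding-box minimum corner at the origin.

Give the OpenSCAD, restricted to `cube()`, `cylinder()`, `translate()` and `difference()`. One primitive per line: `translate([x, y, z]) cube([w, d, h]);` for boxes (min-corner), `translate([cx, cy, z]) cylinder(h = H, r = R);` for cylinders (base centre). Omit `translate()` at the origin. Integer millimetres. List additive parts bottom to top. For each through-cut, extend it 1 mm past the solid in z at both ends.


difference() {
  translate([100, 100, 0]) cylinder(h = 120, r = 100);
  translate([60, 60, -1]) cube([80, 80, 122]);
}
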